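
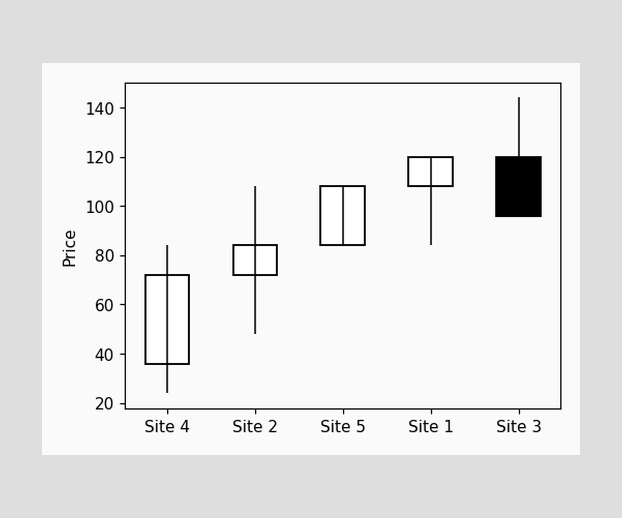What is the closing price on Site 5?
108

The Site 5 candle closes at 108.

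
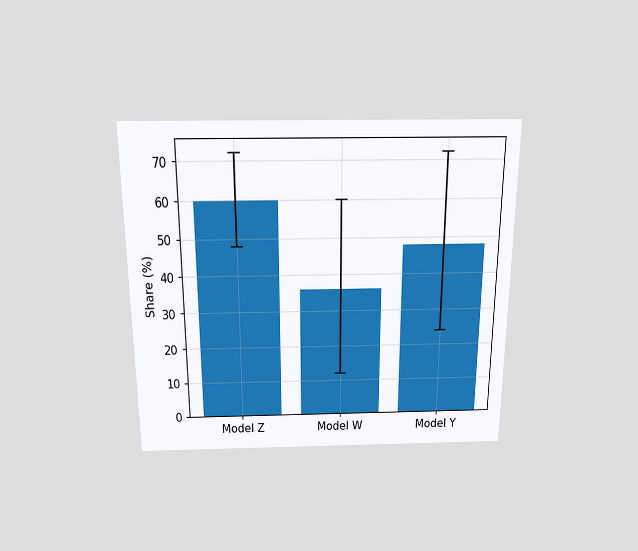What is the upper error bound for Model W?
The chart is viewed slightly from above. The Model W bar's upper whisker reaches 60%.

60%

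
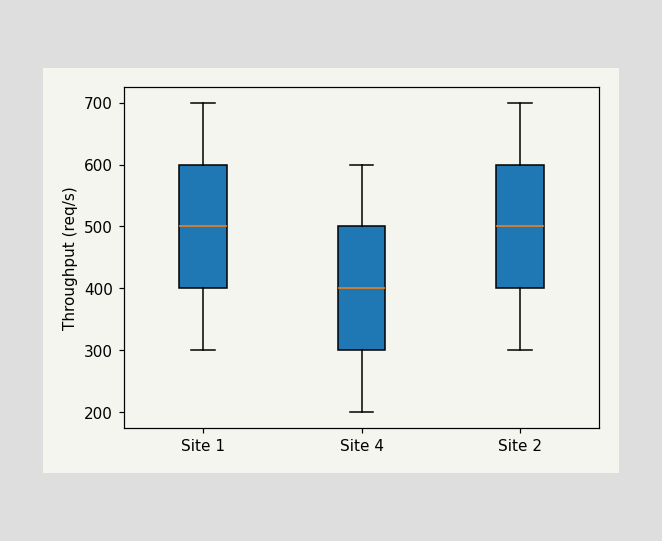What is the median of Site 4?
The median line in the Site 4 box sits at 400req/s.

400req/s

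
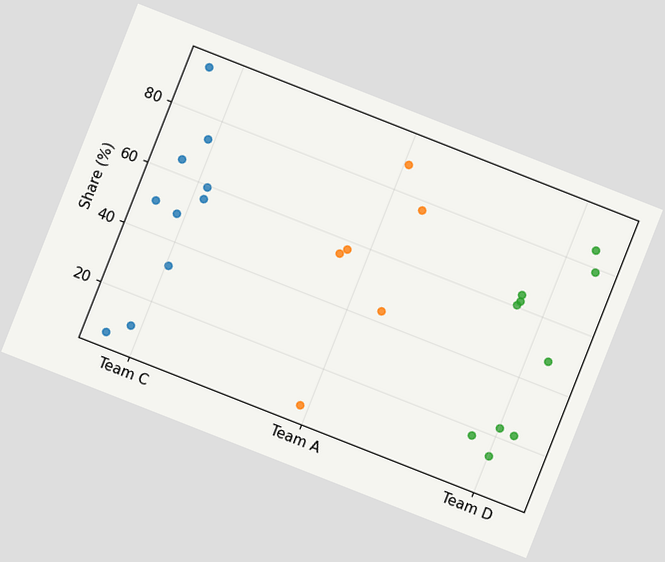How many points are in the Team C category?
10

The chart is tilted about 21° clockwise. Counting the markers in the Team C column gives 10.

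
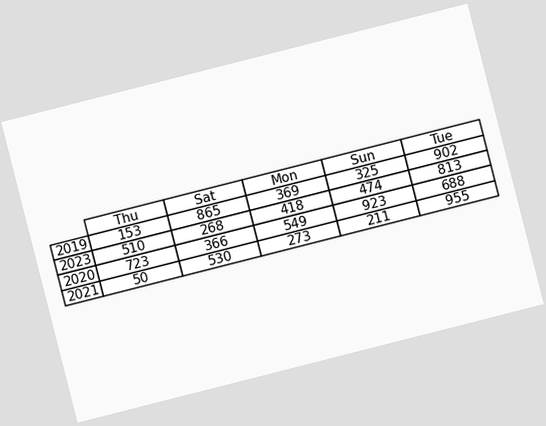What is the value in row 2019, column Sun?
The chart is tilted about 14° counter-clockwise. The (2019, Sun) cell reads 325.

325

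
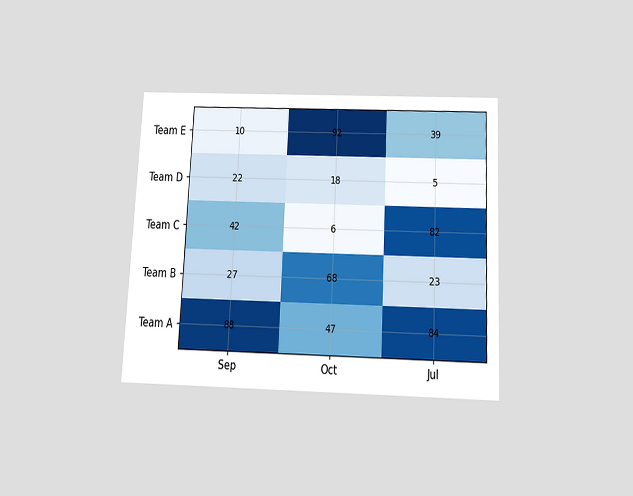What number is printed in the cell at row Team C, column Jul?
82

The chart is tilted about 3° clockwise and viewed slightly from below. The (Team C, Jul) cell reads 82.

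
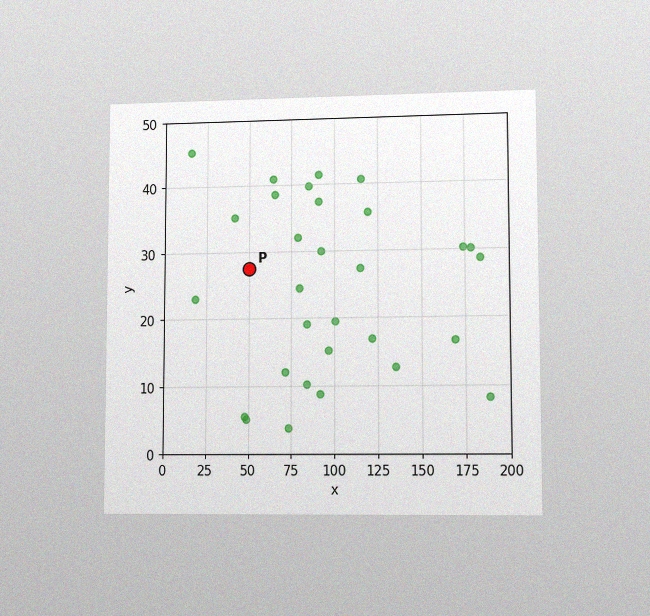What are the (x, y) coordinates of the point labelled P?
(50, 27.5)

The chart is viewed at a slight angle, with some photo noise. Following the gridlines from P to each axis, P sits at (50, 27.5).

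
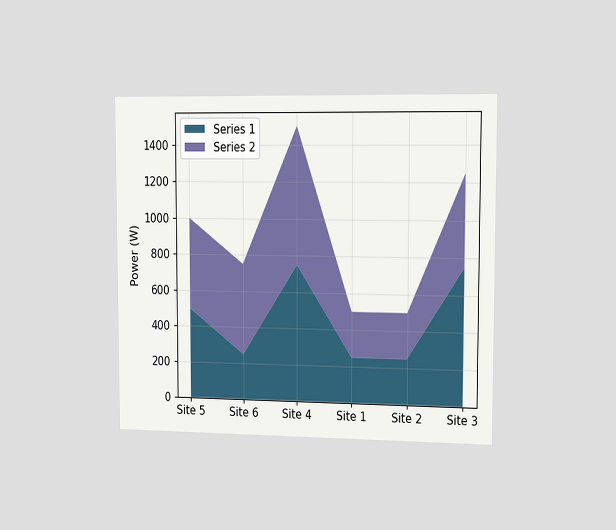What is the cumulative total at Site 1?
500W

The chart is viewed slightly from the right. The stacked total at Site 1 reaches 500W.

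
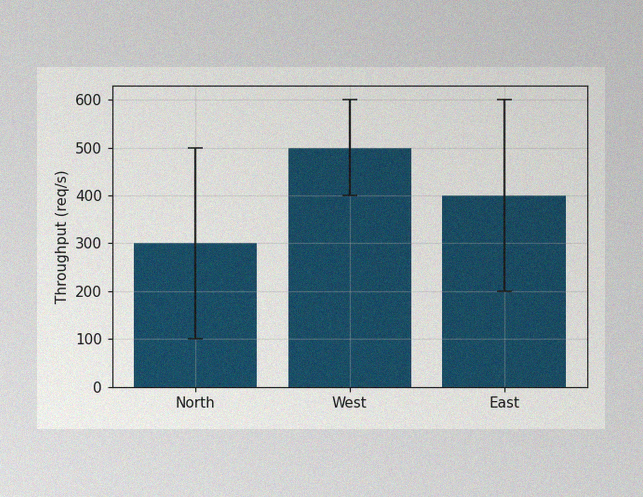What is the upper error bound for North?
The image has some photo noise and uneven lighting. The North bar's upper whisker reaches 500req/s.

500req/s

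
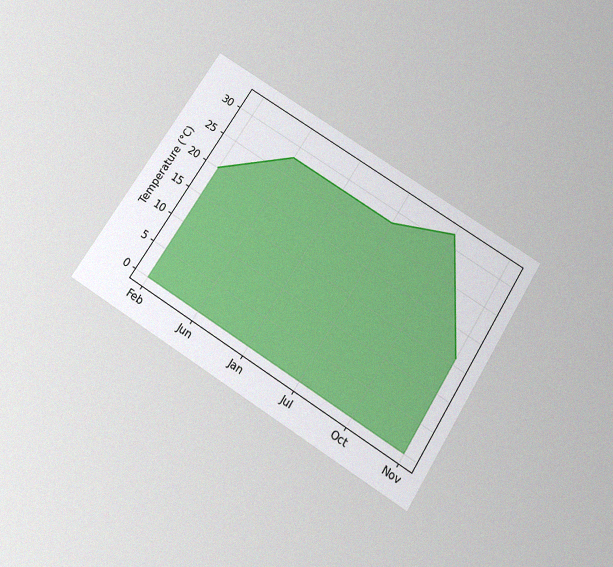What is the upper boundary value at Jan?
28°C

The chart is tilted about 32° clockwise and viewed slightly from below, with some photo noise. At Jan the upper boundary is at 28°C.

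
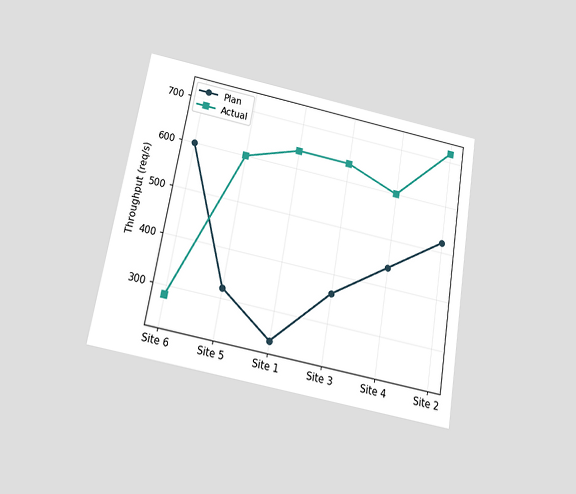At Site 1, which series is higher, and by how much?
Actual, by 400req/s

The chart is tilted about 10° clockwise and viewed slightly from below. At Site 1, Actual sits above the other line by 400req/s.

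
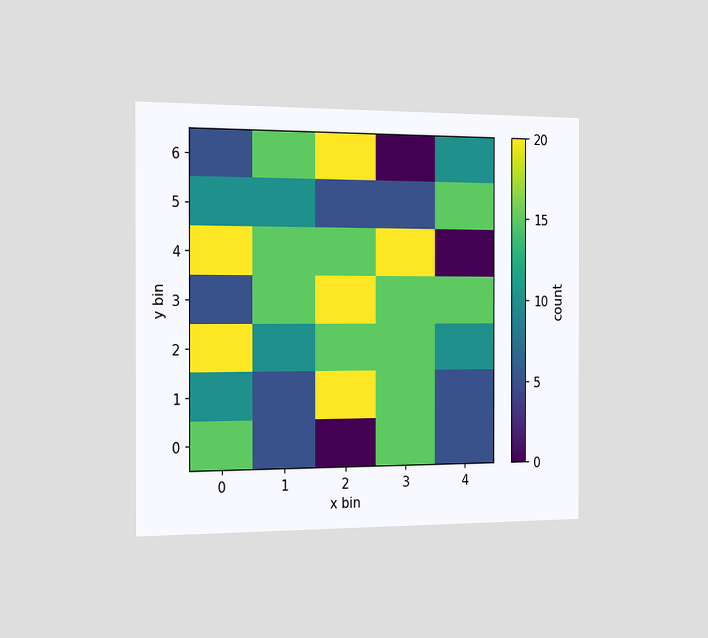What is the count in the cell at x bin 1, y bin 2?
10

The chart is viewed slightly from the left. Matching the cell (1, 2) against the colorbar gives 10.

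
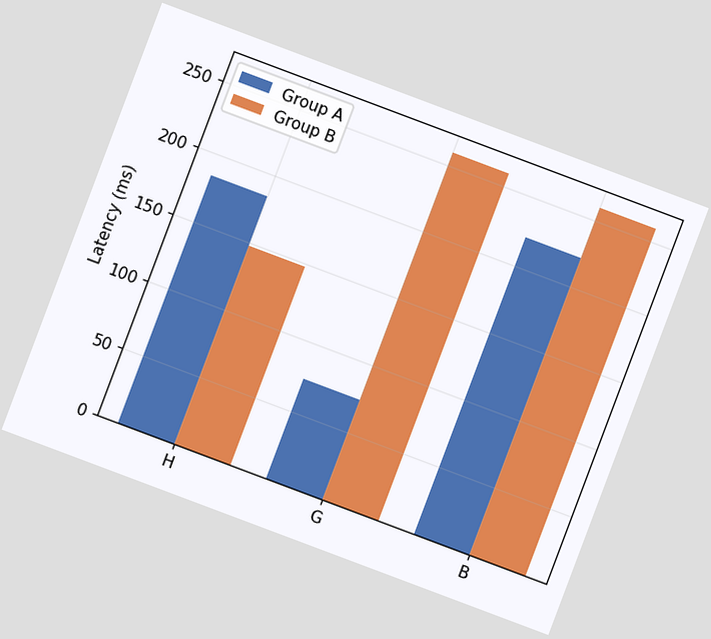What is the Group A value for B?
The chart is tilted about 21° clockwise. The Group A bar at B reaches 222ms on the y-axis.

222ms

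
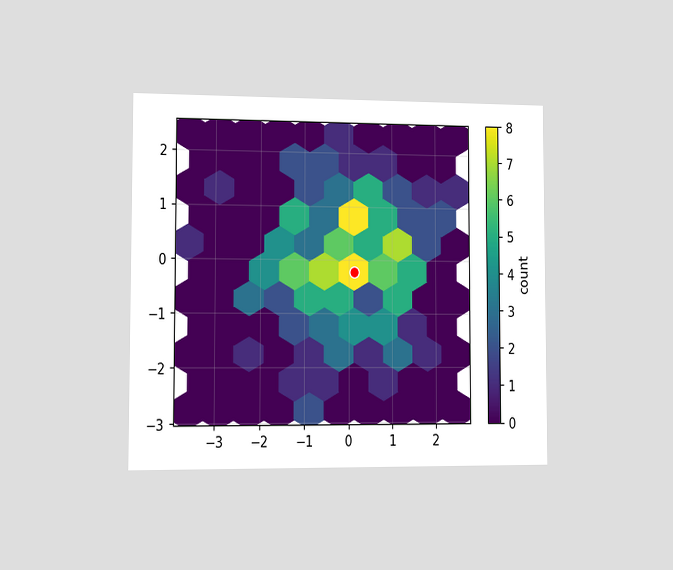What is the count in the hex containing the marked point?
8

The chart is viewed slightly from the left. The marked hex reads 8 on the colorbar.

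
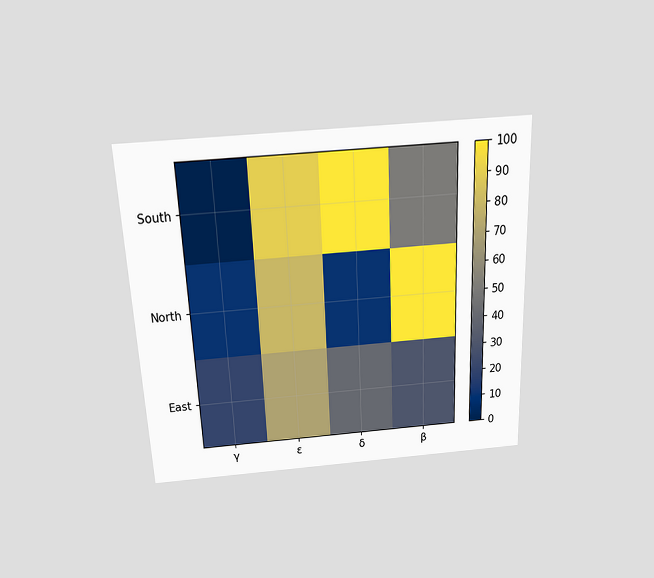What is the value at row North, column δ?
10

The chart is tilted about 2° counter-clockwise and viewed slightly from above. Matching cell (North, δ) against the colorbar gives 10.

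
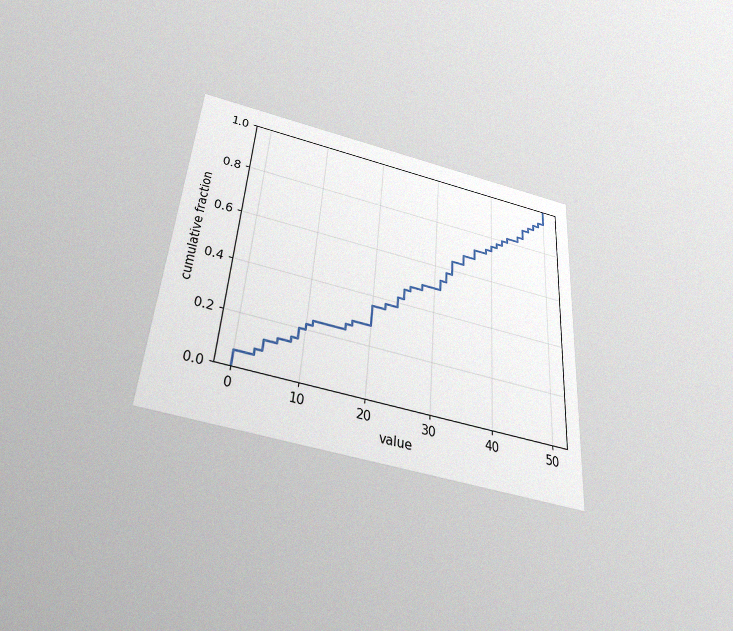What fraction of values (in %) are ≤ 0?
6%

The chart is tilted about 4° clockwise and viewed slightly from below, with some photo noise. At x=0 the ECDF step is at 6%.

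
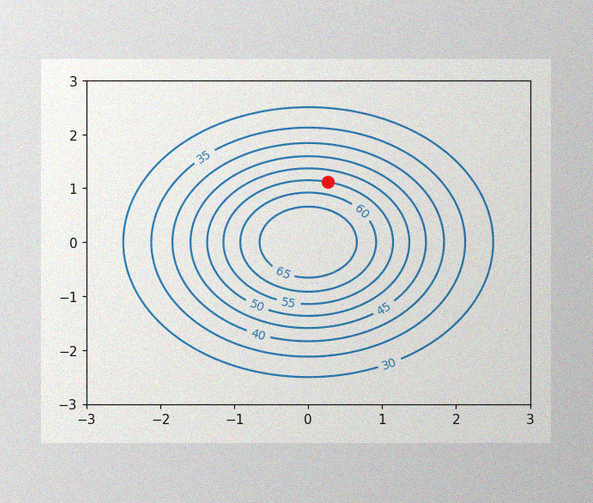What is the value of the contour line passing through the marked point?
55

The image has some photo noise and uneven lighting. The marked point sits on the contour labelled 55.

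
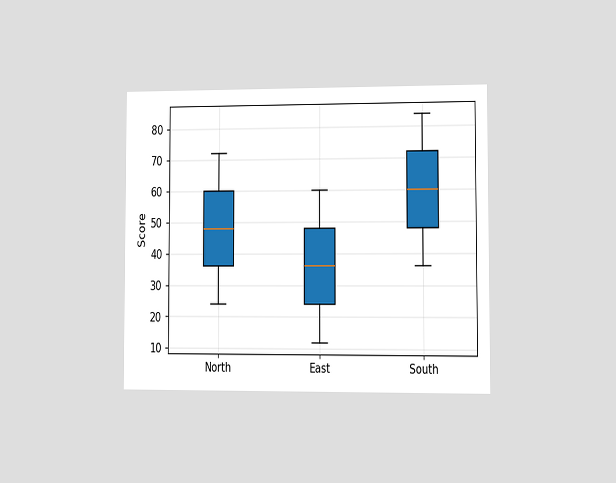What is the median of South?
60

The chart is viewed at a slight angle. The median line in the South box sits at 60.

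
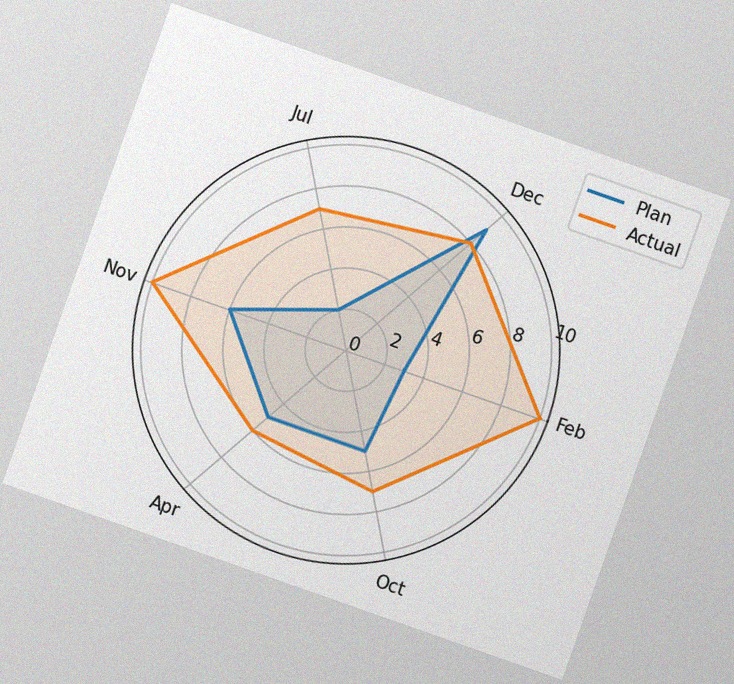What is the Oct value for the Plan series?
5

The chart is tilted about 19° clockwise, with some photo noise. On the Oct axis, Plan reaches 5.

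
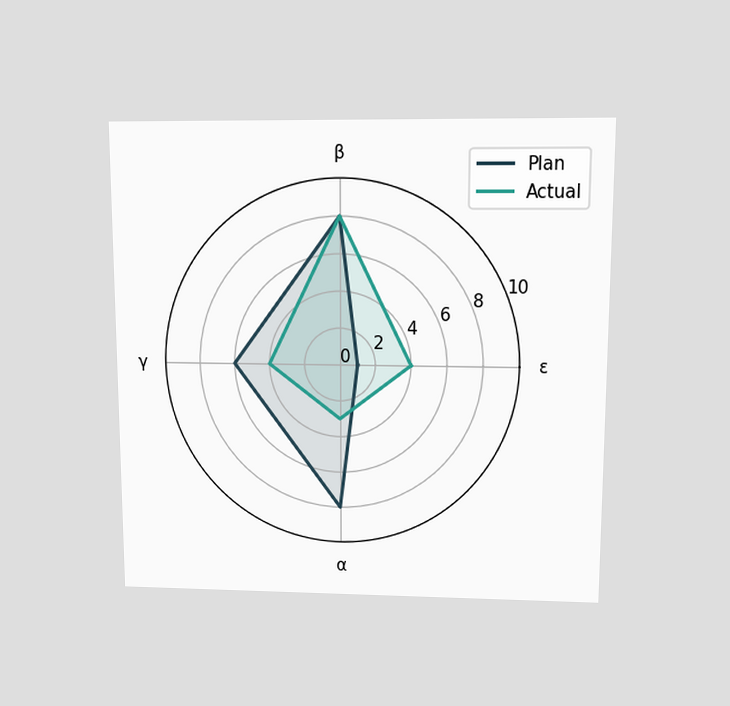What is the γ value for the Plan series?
6

The chart is viewed slightly from above. On the γ axis, Plan reaches 6.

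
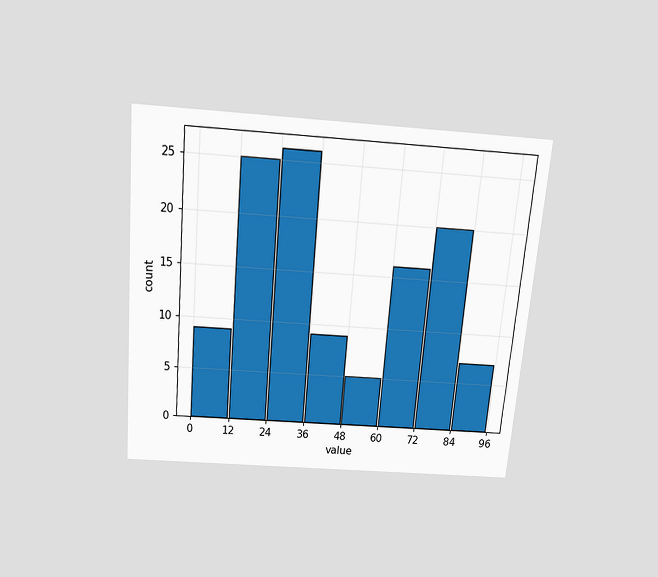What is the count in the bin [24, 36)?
The chart is tilted about 5° clockwise and viewed slightly from above. The [24, 36) bin has height 26.

26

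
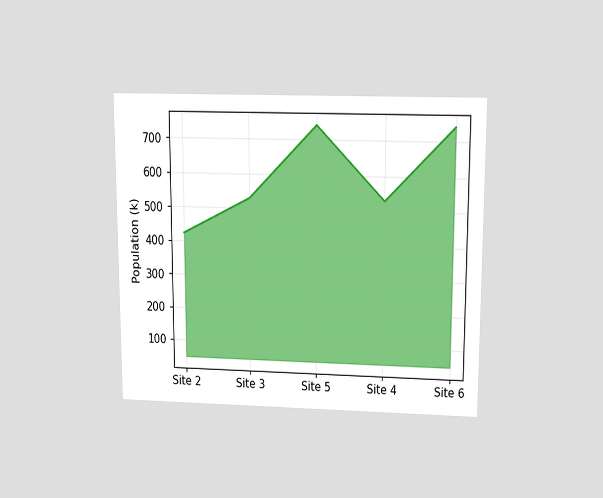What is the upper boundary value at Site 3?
530k

The chart is viewed slightly from above. At Site 3 the upper boundary is at 530k.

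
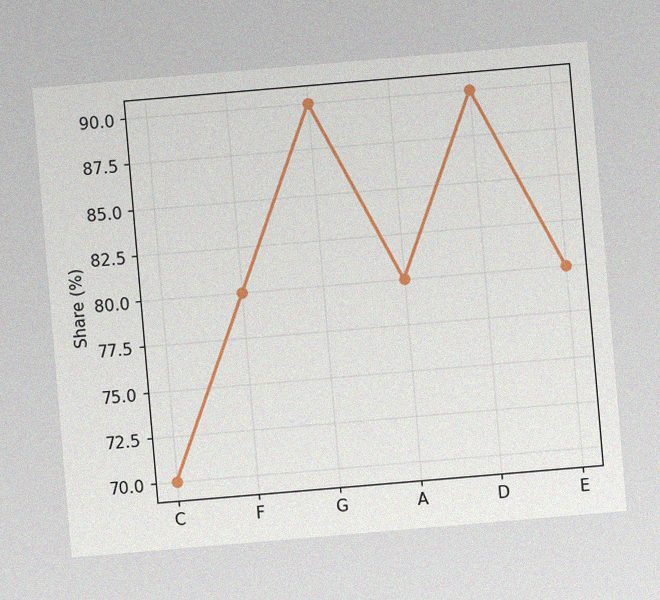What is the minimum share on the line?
70%

The chart is tilted about 5° counter-clockwise, with some photo noise. The lowest point is at C, and reading across to the y-axis gives 70%.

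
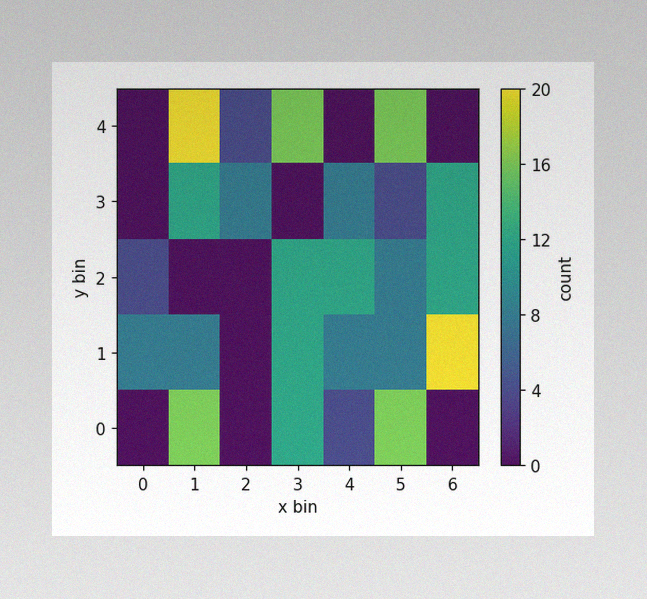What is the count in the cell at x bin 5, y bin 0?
16

The image has some photo noise and uneven lighting. Matching the cell (5, 0) against the colorbar gives 16.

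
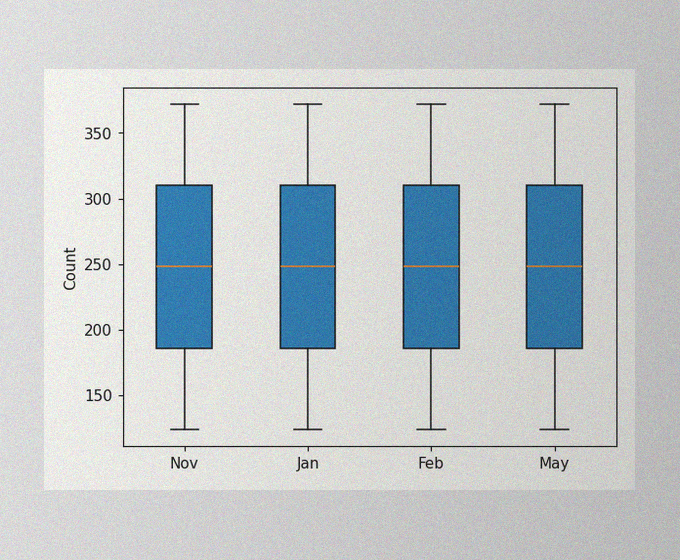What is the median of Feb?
248

The image has some photo noise and uneven lighting. The median line in the Feb box sits at 248.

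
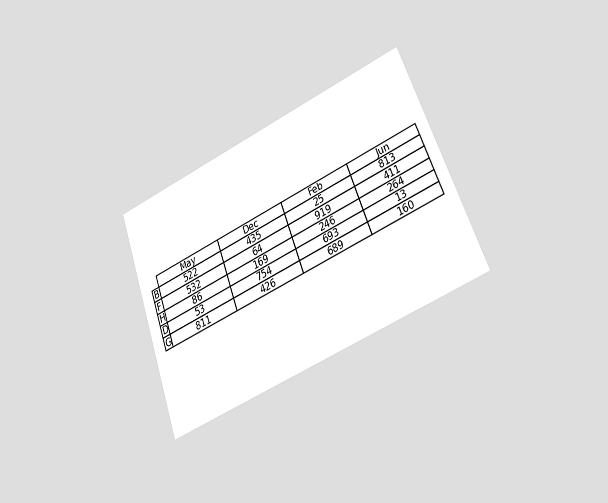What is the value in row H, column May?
The chart is tilted about 21° counter-clockwise and viewed slightly from the right. The (H, May) cell reads 86.

86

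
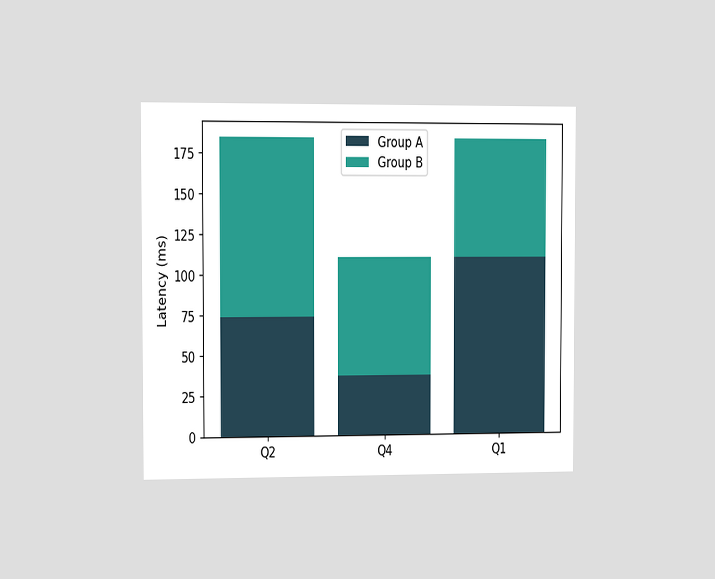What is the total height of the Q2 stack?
185ms

The chart is viewed slightly from the left. The Q2 stack's top reaches 185ms on the y-axis.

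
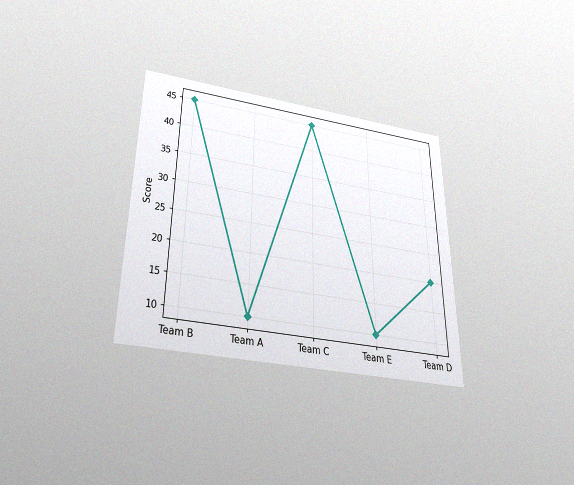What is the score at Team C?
45

The chart is viewed slightly from below, with some photo noise. At Team C, the line is at 45.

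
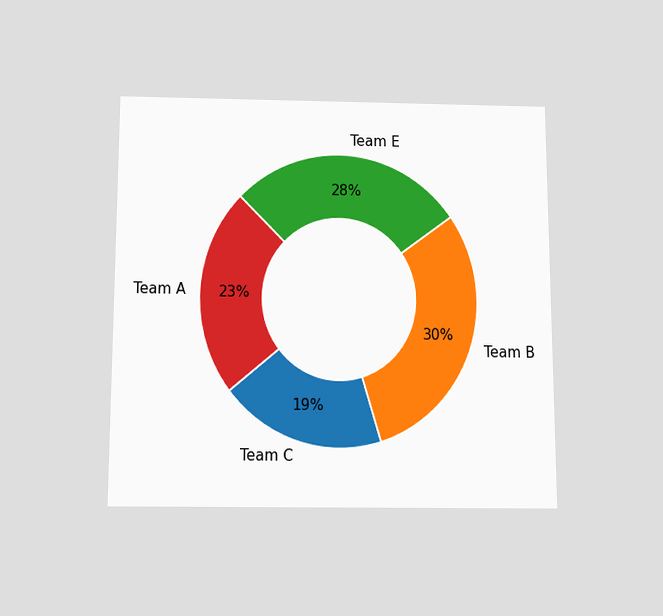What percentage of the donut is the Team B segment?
30%

The chart is viewed slightly from below. The Team B segment takes up 30% of the ring.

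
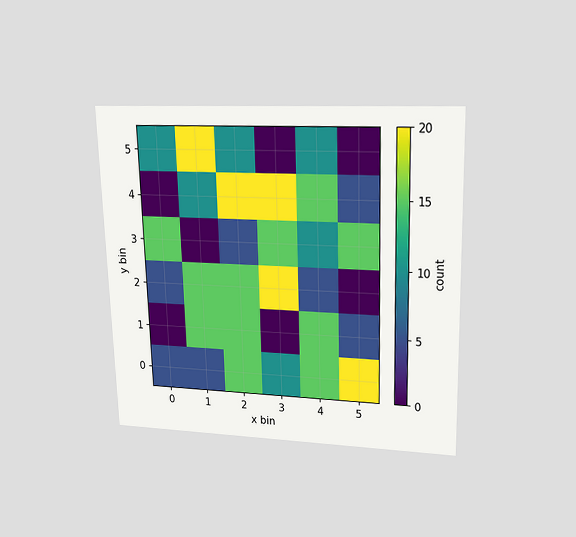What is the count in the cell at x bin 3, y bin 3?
The chart is viewed at a slight angle. Matching the cell (3, 3) against the colorbar gives 15.

15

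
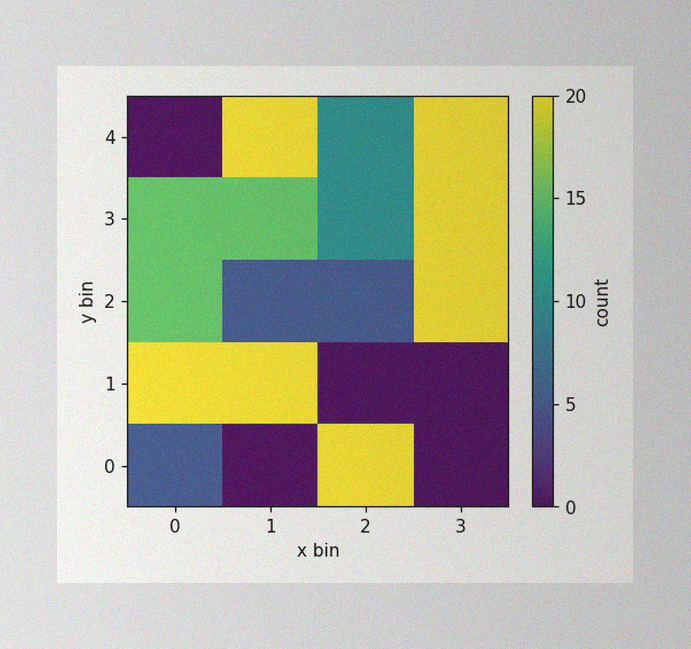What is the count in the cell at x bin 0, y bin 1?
The image has some photo noise and uneven lighting. Matching the cell (0, 1) against the colorbar gives 20.

20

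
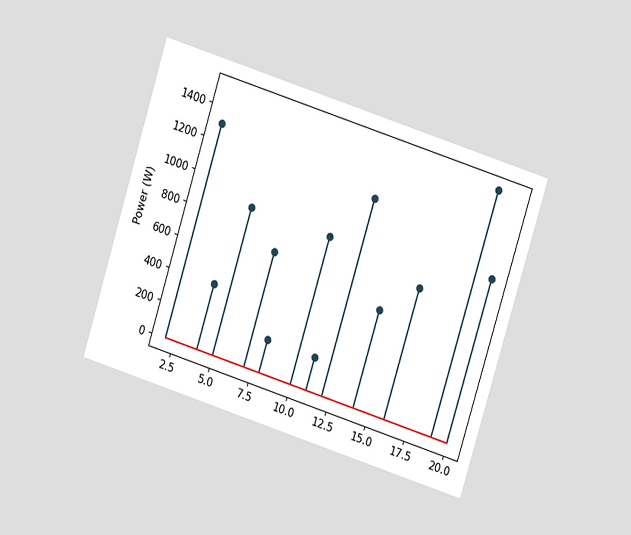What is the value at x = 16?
800W

The chart is tilted about 18° clockwise and viewed at a slight angle. The stem at x=16 reaches 800W.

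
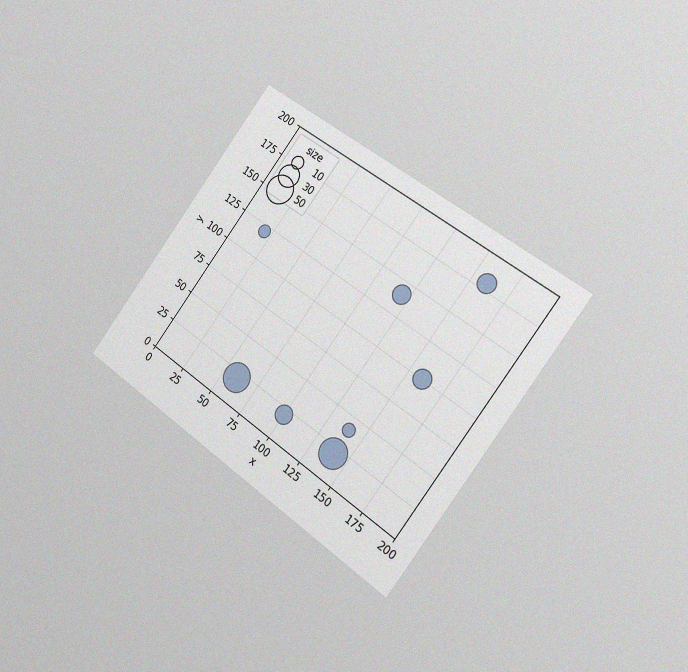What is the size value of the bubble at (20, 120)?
The chart is tilted about 37° clockwise and viewed slightly from the right, with some photo noise. Matching the bubble at (20, 120) against the size legend gives 10.

10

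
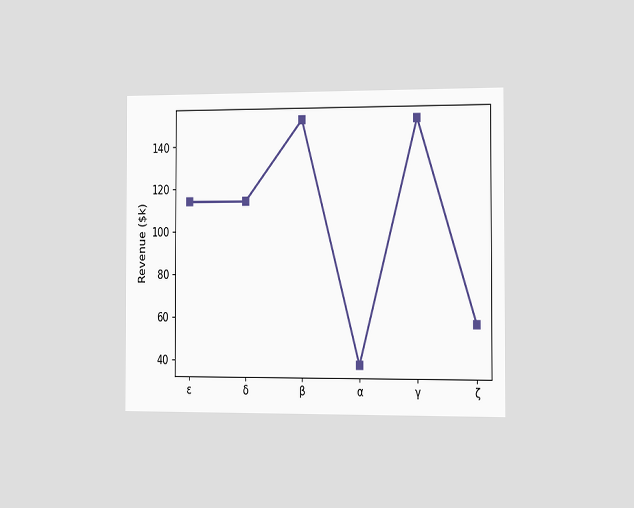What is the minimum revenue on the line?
$38k

The chart is viewed slightly from the right. The lowest point is at α, and reading across to the y-axis gives $38k.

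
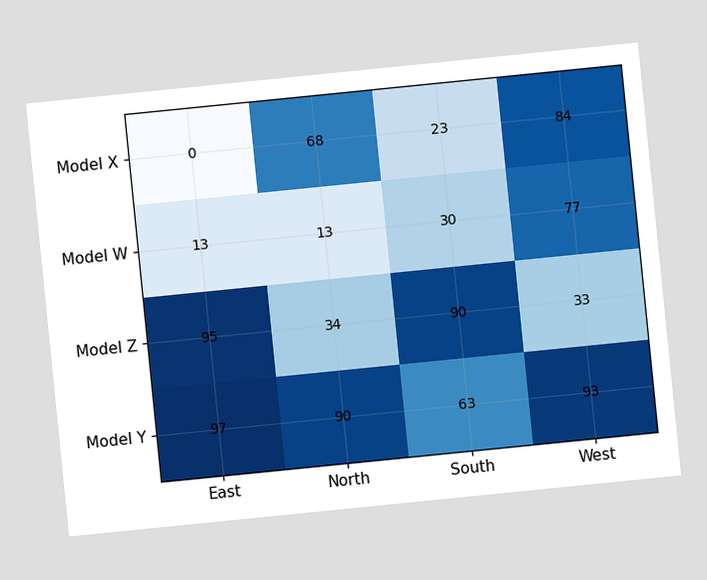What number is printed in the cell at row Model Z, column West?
33

The chart is tilted about 6° counter-clockwise. The (Model Z, West) cell reads 33.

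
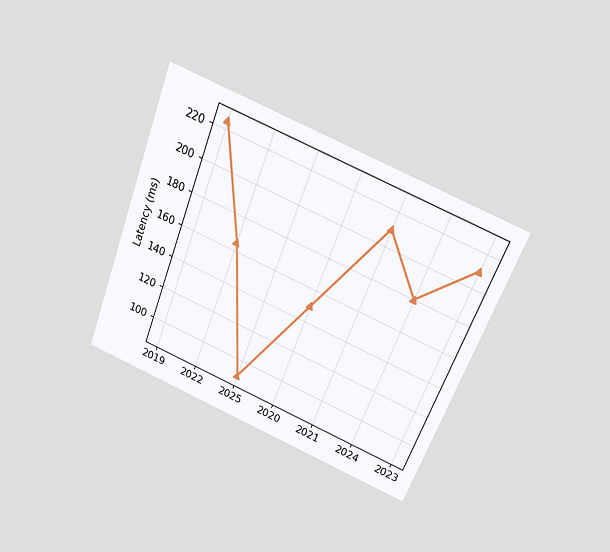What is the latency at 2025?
90ms

The chart is tilted about 21° clockwise and viewed slightly from above. At 2025, the line is at 90ms.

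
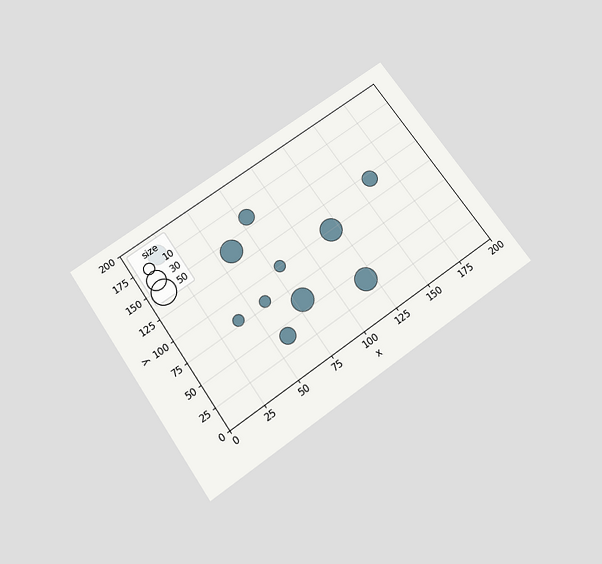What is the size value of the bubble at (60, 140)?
The chart is tilted about 35° counter-clockwise and viewed slightly from below. Matching the bubble at (60, 140) against the size legend gives 40.

40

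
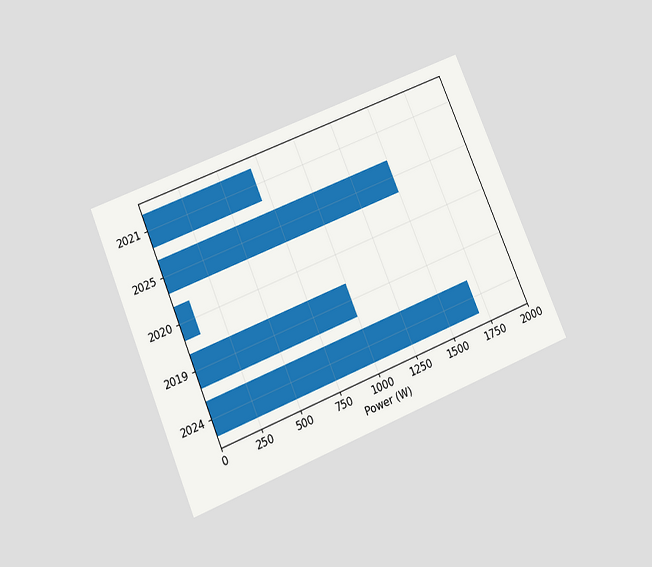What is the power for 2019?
1000W

The chart is tilted about 23° counter-clockwise and viewed slightly from below. Reading along the chart's x-axis, the 2019 bar reaches 1000W.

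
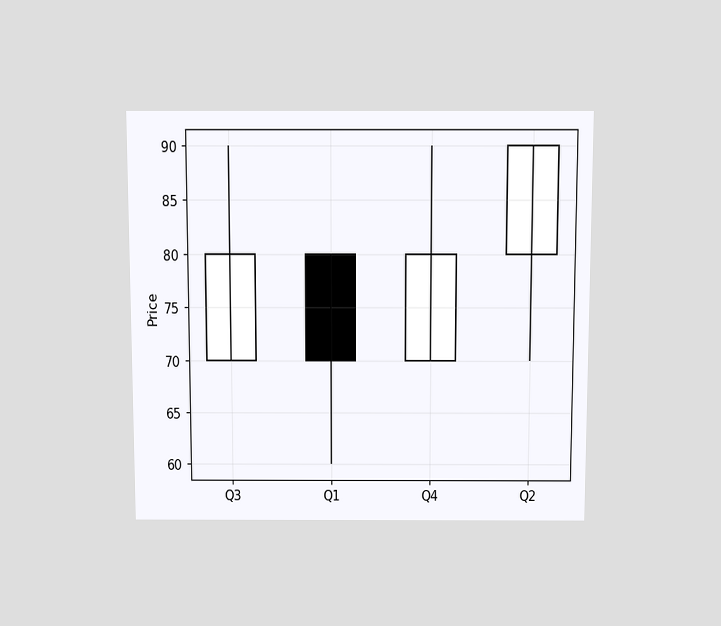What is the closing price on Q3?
80

The chart is viewed slightly from above. The Q3 candle closes at 80.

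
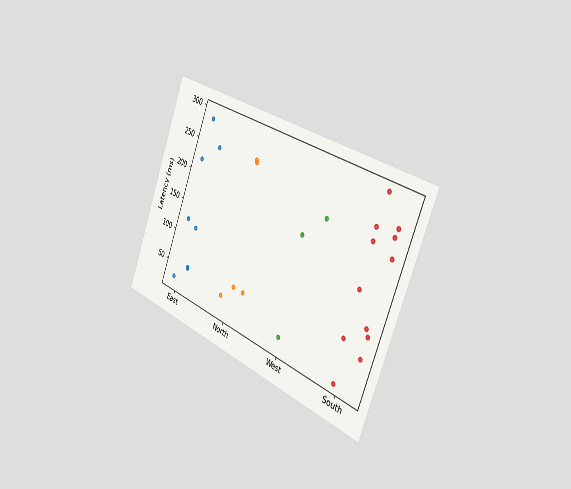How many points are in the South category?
12

The chart is tilted about 21° clockwise and viewed slightly from the right. Counting the markers in the South column gives 12.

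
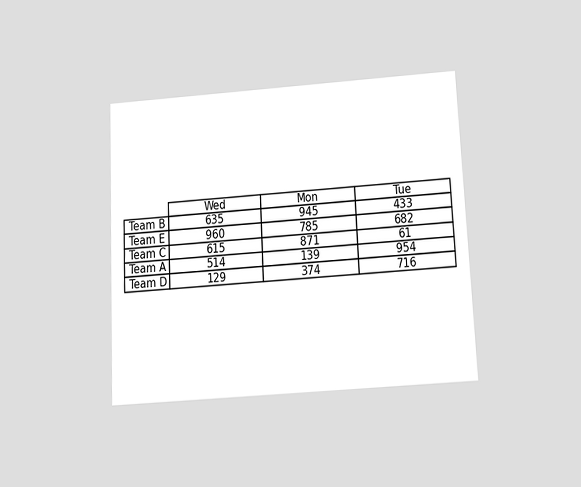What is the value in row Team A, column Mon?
139

The chart is tilted about 3° counter-clockwise and viewed slightly from below. The (Team A, Mon) cell reads 139.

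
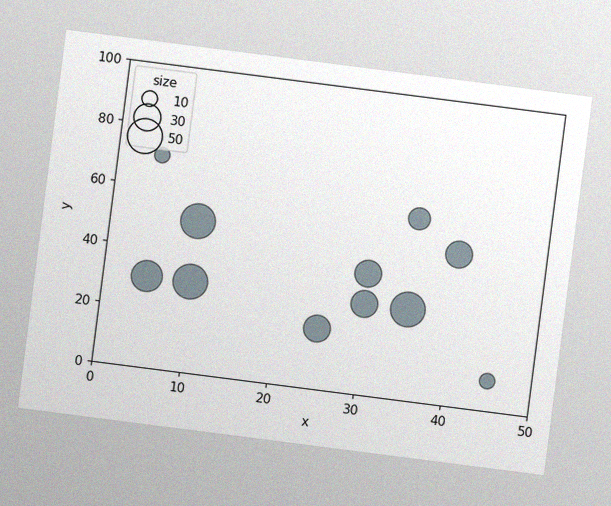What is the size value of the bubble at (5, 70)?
10

The chart is tilted about 7° clockwise, with some photo noise. Matching the bubble at (5, 70) against the size legend gives 10.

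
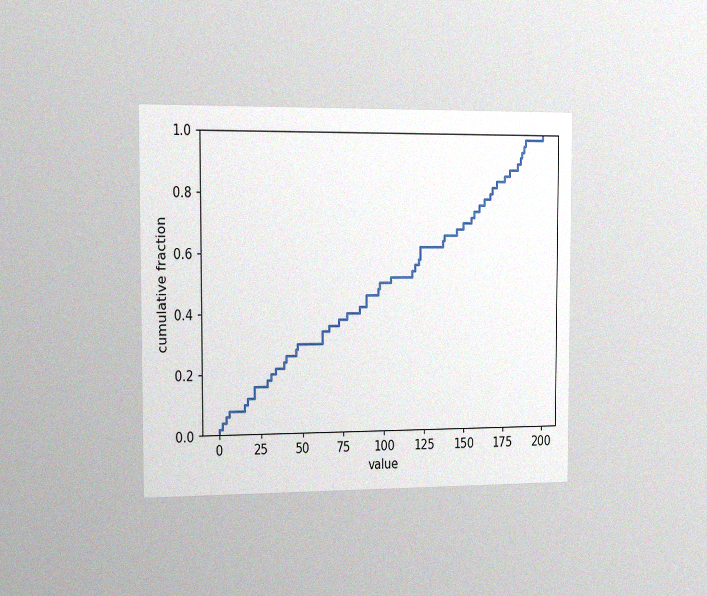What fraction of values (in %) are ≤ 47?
30%

The chart is viewed slightly from the left, with some photo noise. At x=47 the ECDF step is at 30%.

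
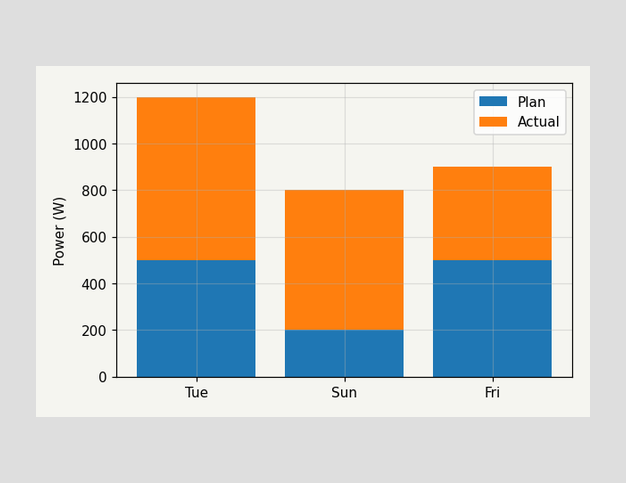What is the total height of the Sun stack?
800W

The Sun stack's top reaches 800W on the y-axis.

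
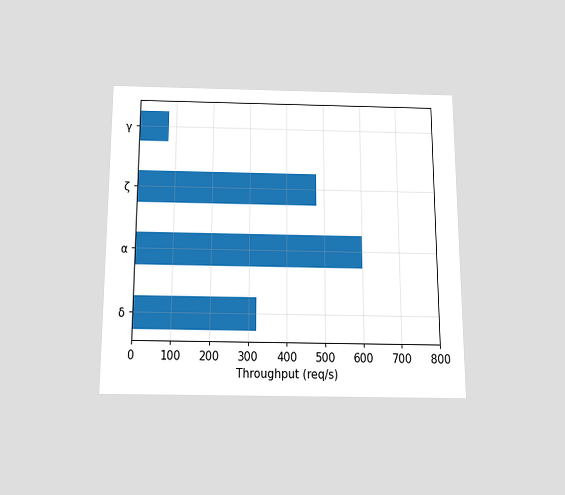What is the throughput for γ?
80req/s

The chart is viewed slightly from below. Reading along the chart's x-axis, the γ bar reaches 80req/s.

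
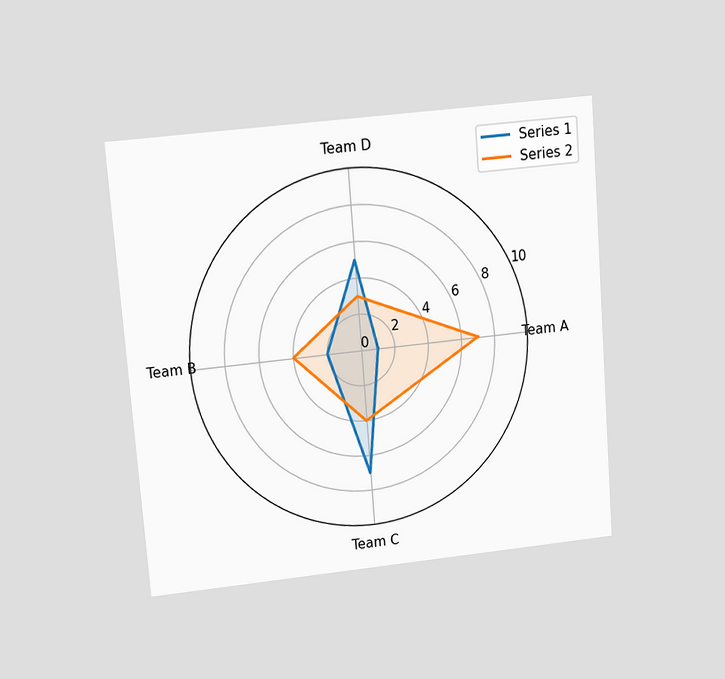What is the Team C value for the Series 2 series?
4

The chart is tilted about 4° counter-clockwise and viewed slightly from above. On the Team C axis, Series 2 reaches 4.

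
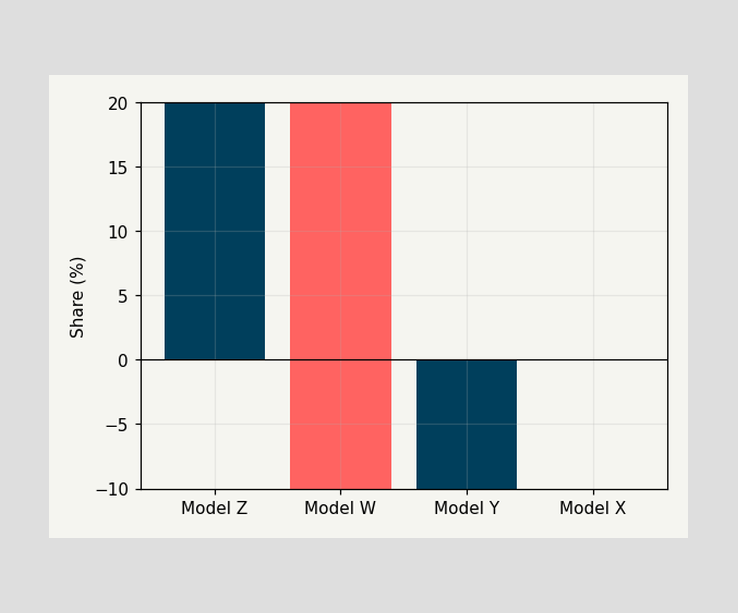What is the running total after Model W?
After Model W the running total reaches -10%.

-10%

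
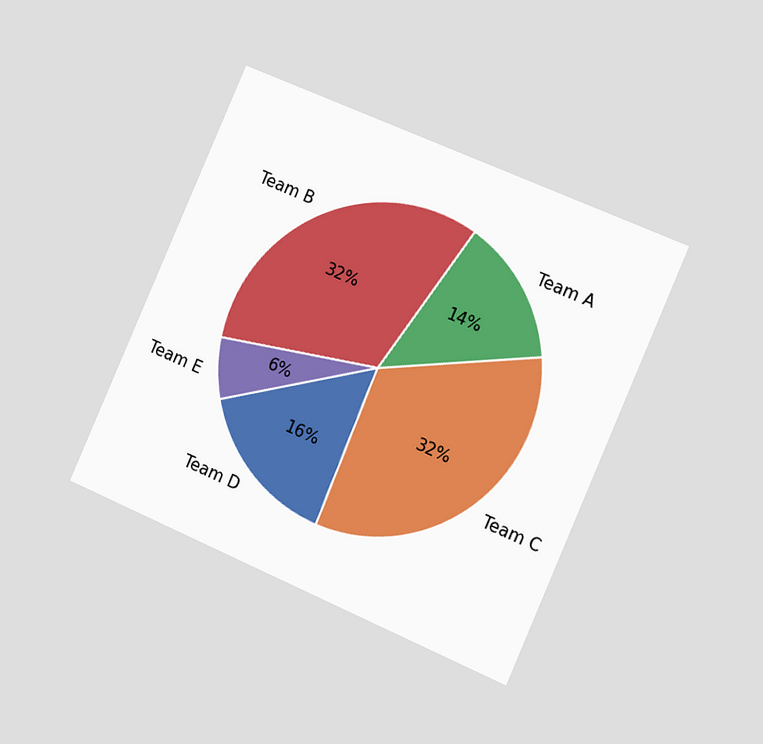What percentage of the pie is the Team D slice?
The chart is tilted about 24° clockwise and viewed slightly from the right. The Team D slice takes up 16% of the pie.

16%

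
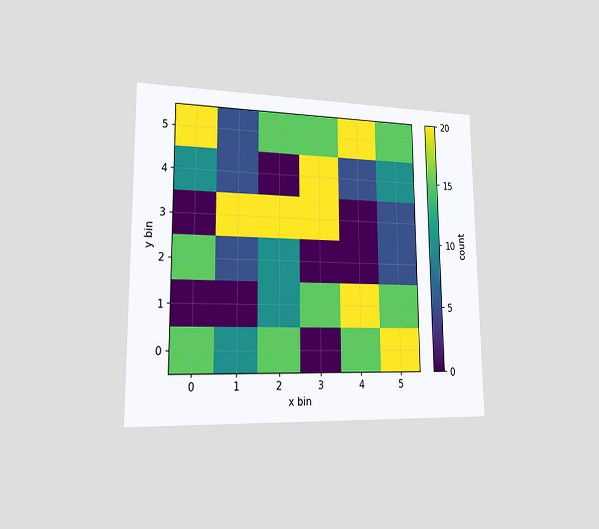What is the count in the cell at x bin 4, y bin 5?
20

The chart is viewed slightly from the left. Matching the cell (4, 5) against the colorbar gives 20.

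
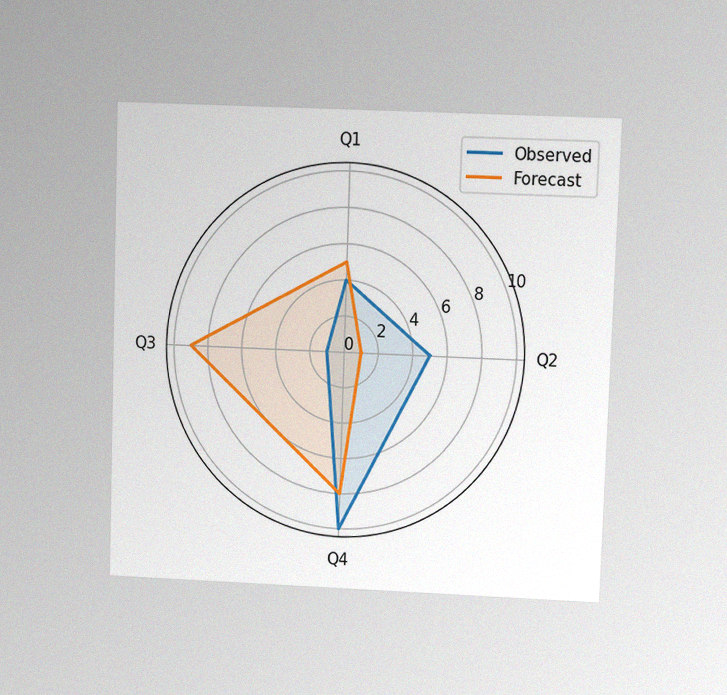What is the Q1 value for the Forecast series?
5

The chart is viewed at a slight angle, with some photo noise. On the Q1 axis, Forecast reaches 5.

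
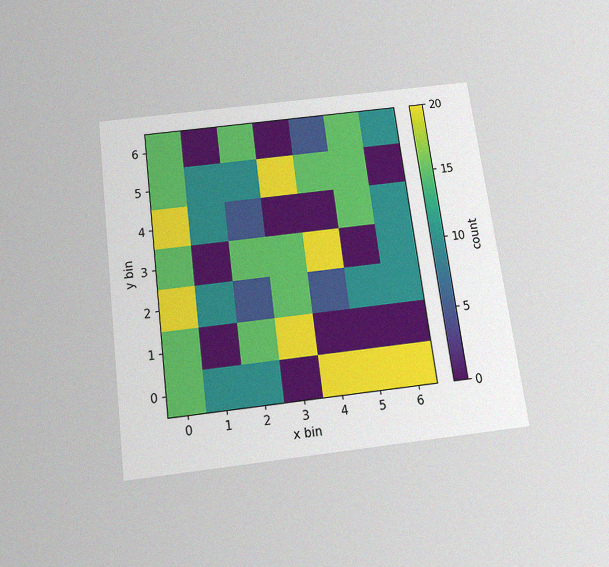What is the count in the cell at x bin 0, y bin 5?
15

The chart is tilted about 7° counter-clockwise and viewed slightly from below, with some photo noise. Matching the cell (0, 5) against the colorbar gives 15.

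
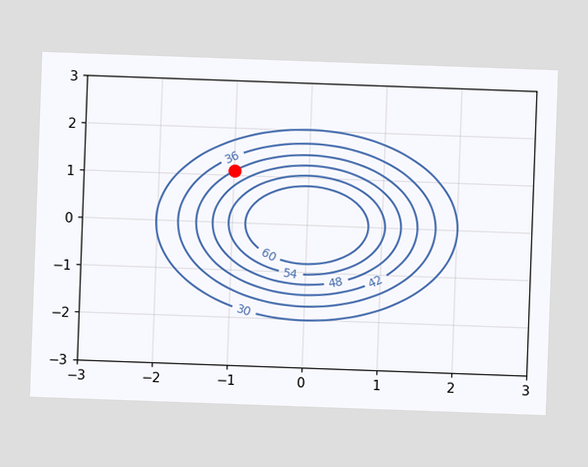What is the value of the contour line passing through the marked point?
The chart is tilted about 2° clockwise. The marked point sits on the contour labelled 42.

42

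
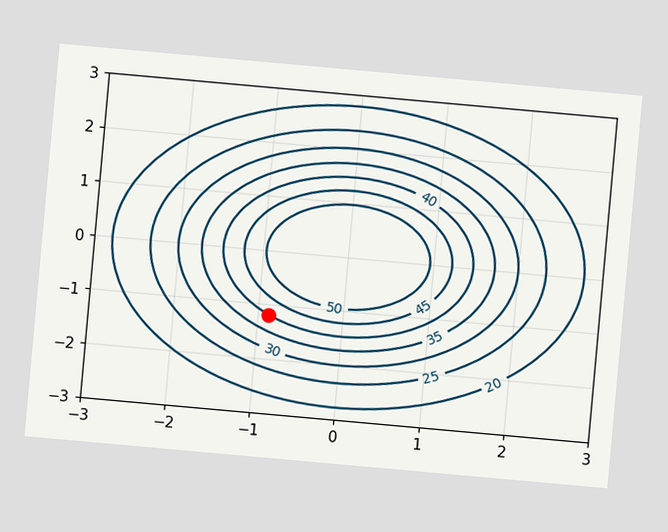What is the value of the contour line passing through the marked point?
The chart is tilted about 5° clockwise. The marked point sits on the contour labelled 40.

40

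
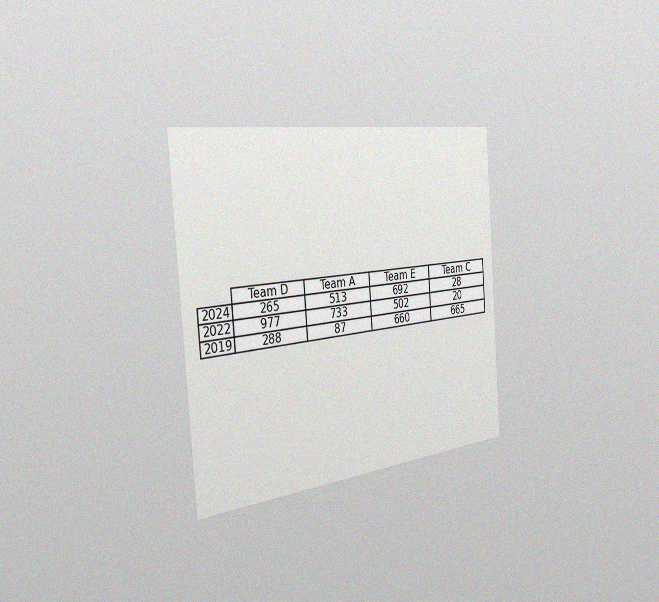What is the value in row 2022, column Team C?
The chart is tilted about 4° counter-clockwise and viewed slightly from the left, with some photo noise. The (2022, Team C) cell reads 20.

20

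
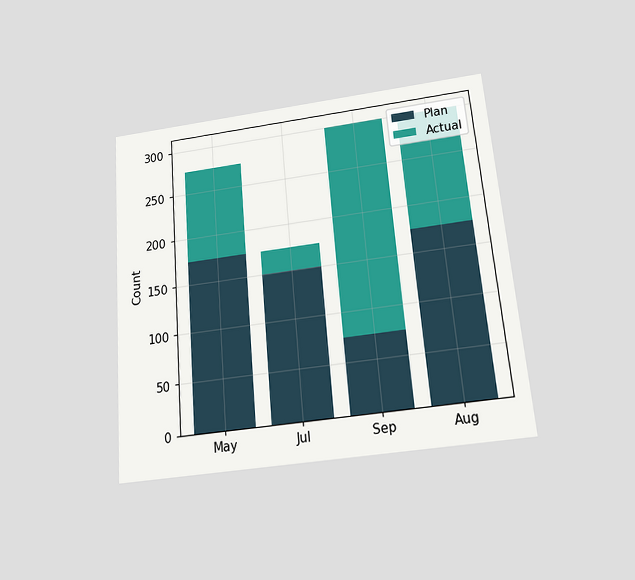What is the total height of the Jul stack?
The chart is tilted about 5° counter-clockwise and viewed slightly from below. The Jul stack's top reaches 175 on the y-axis.

175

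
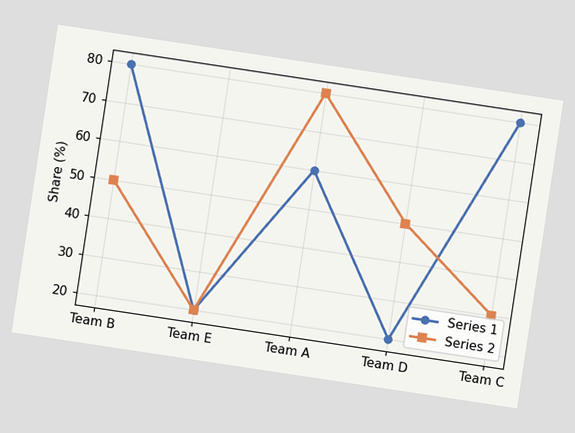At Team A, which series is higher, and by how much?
The chart is tilted about 9° clockwise. At Team A, Series 2 sits above the other line by 20%.

Series 2, by 20%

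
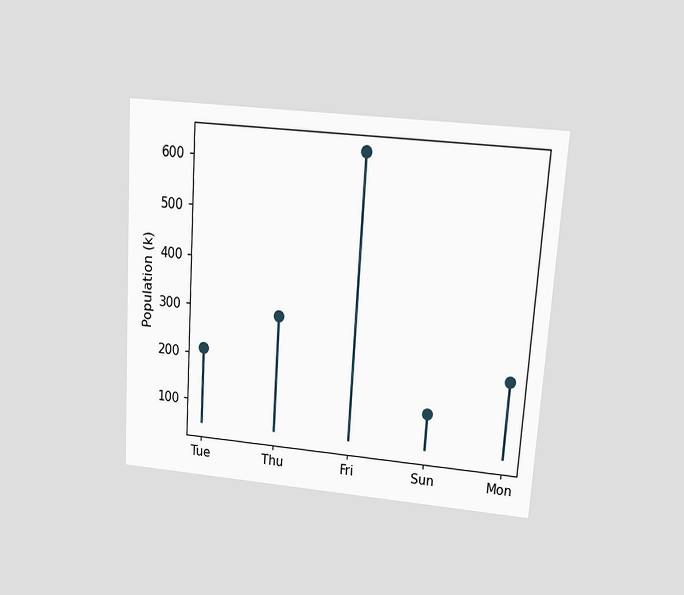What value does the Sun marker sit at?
The chart is tilted about 4° clockwise and viewed at a slight angle. The Sun marker sits at 126k.

126k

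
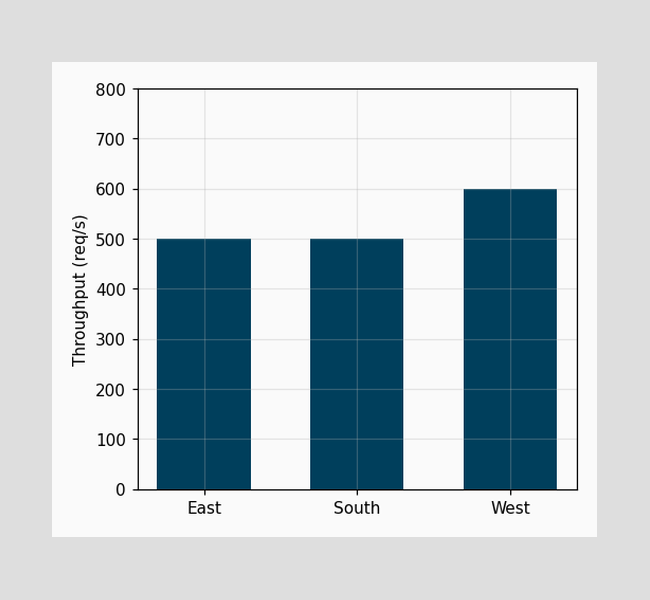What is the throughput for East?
500req/s

Reading along the chart's y-axis, the East bar reaches 500req/s.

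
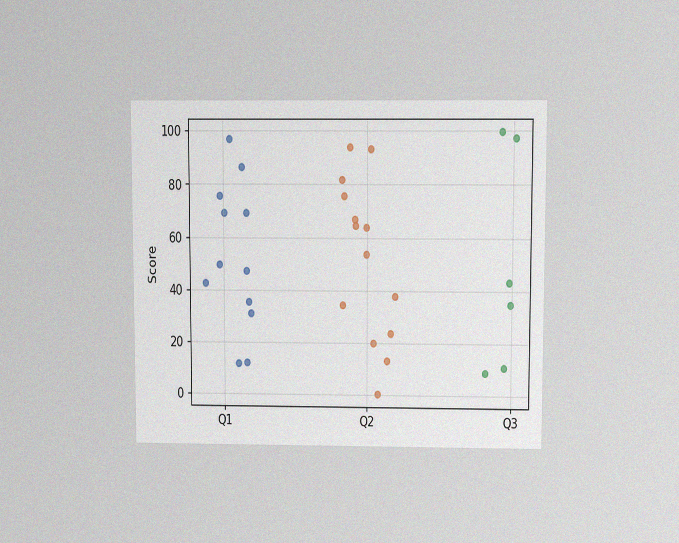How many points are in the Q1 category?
12

The chart is viewed slightly from above, with some photo noise. Counting the markers in the Q1 column gives 12.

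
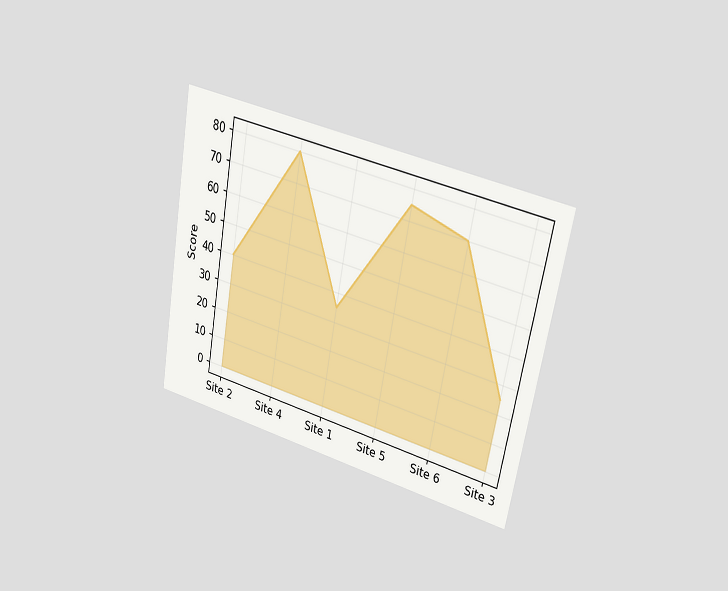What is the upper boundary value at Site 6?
The chart is tilted about 10° clockwise and viewed slightly from the right. At Site 6 the upper boundary is at 70.

70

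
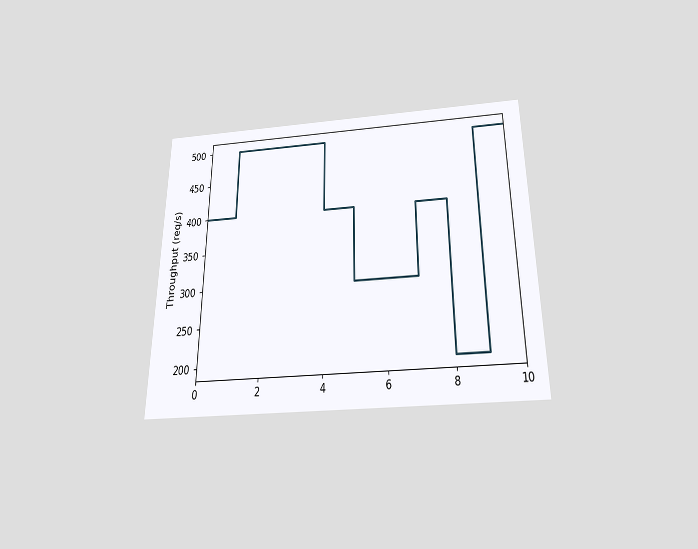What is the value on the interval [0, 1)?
The chart is viewed slightly from below. On [0, 1) the step sits at 400req/s.

400req/s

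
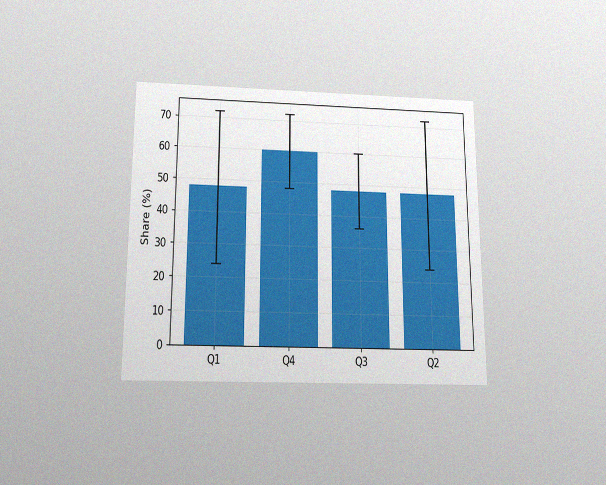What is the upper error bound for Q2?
The chart is viewed slightly from below, with some photo noise. The Q2 bar's upper whisker reaches 72%.

72%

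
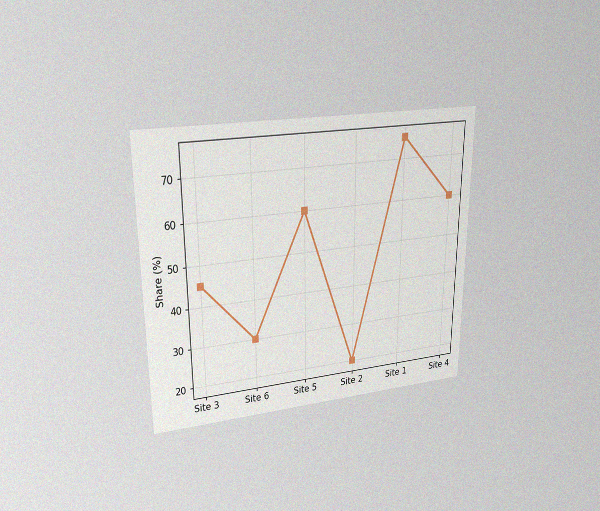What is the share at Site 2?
The chart is viewed at a slight angle, with some photo noise. At Site 2, the line is at 20%.

20%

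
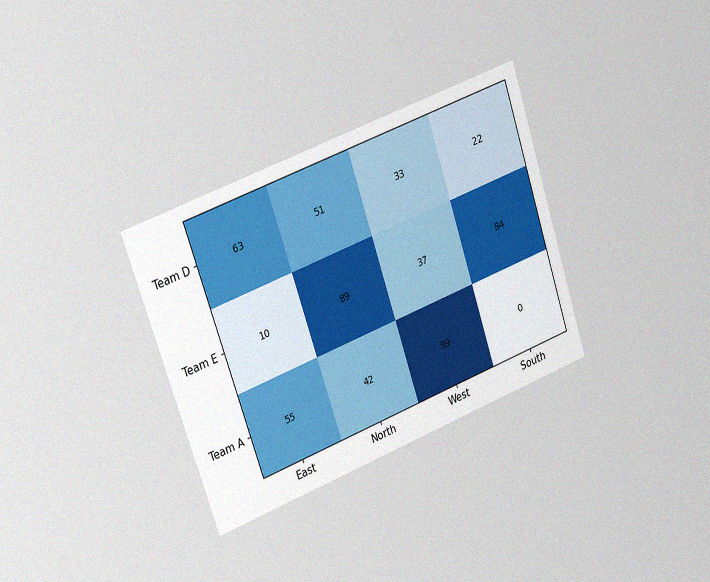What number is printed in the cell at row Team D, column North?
51

The chart is tilted about 19° counter-clockwise and viewed slightly from the left, with some photo noise. The (Team D, North) cell reads 51.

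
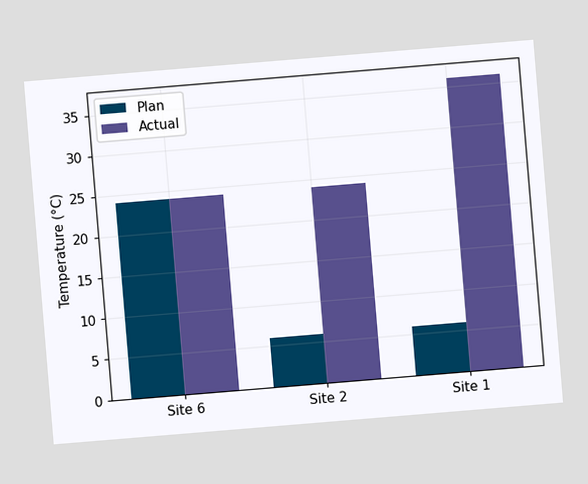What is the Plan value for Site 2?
The chart is tilted about 5° counter-clockwise. The Plan bar at Site 2 reaches 6°C on the y-axis.

6°C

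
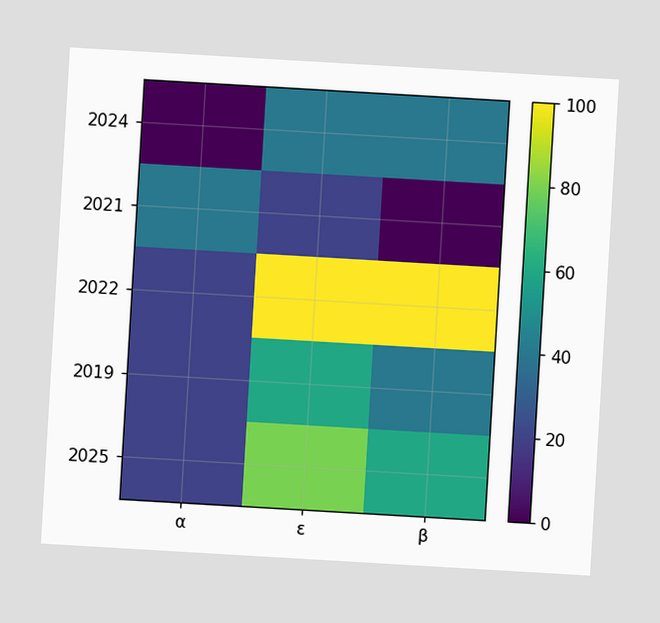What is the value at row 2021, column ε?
The chart is tilted about 3° clockwise. Matching cell (2021, ε) against the colorbar gives 20.

20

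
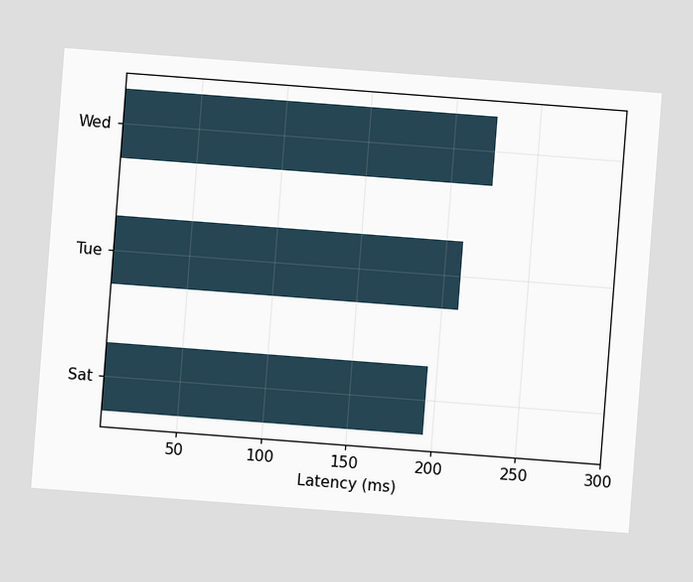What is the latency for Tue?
210ms

The chart is tilted about 4° clockwise. Reading along the chart's x-axis, the Tue bar reaches 210ms.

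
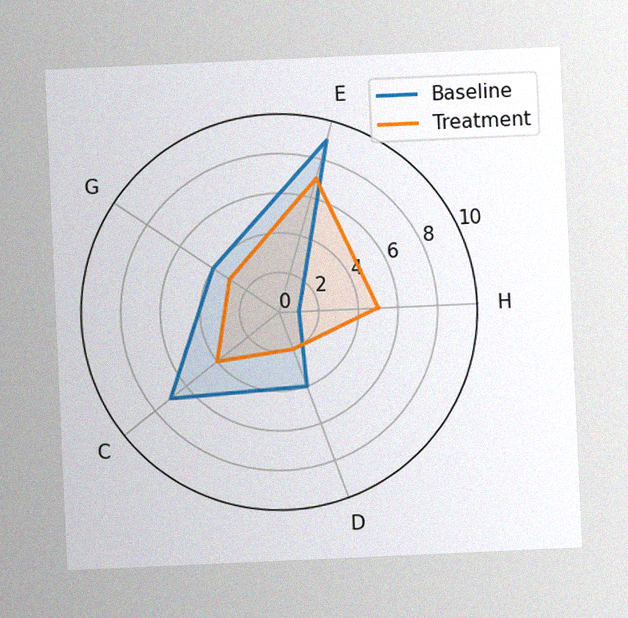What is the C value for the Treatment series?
The chart is tilted about 3° counter-clockwise, with some photo noise. On the C axis, Treatment reaches 4.

4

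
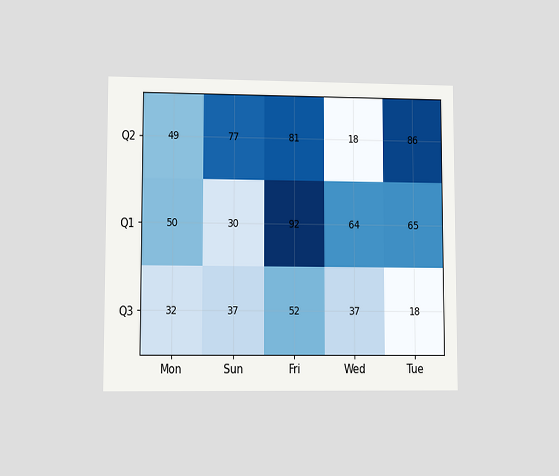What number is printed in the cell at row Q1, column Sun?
30

The chart is viewed at a slight angle. The (Q1, Sun) cell reads 30.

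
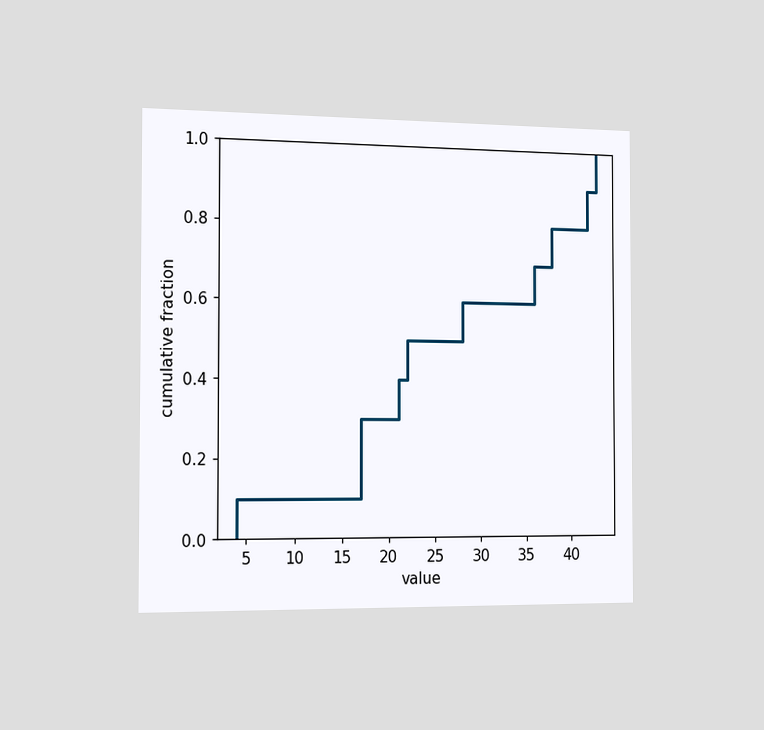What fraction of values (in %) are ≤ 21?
40%

The chart is viewed slightly from the left. At x=21 the ECDF step is at 40%.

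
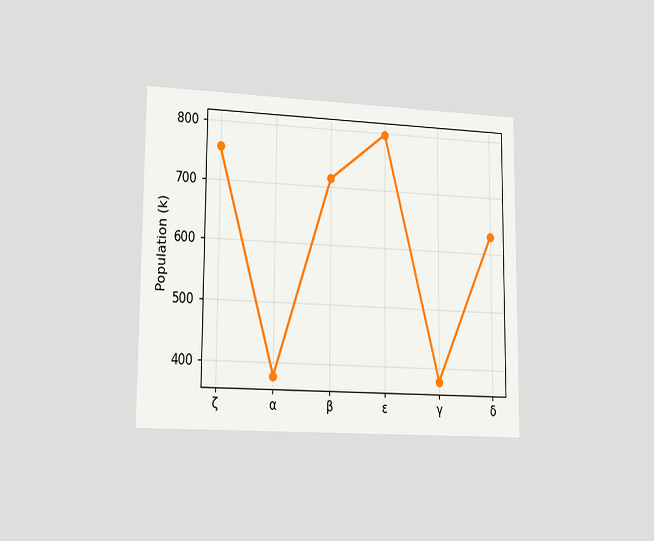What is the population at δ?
The chart is viewed slightly from the left. At δ, the line is at 630k.

630k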